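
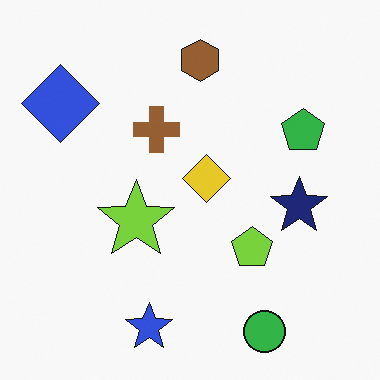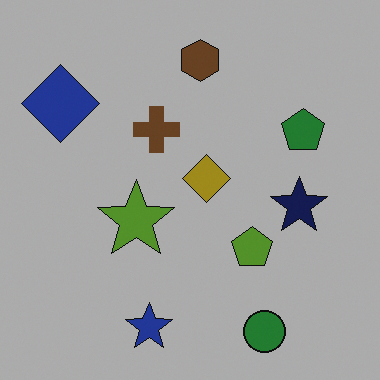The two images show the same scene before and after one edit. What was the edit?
The image was substantially darkened.

Every pixel — background and shapes alike — is uniformly darkened.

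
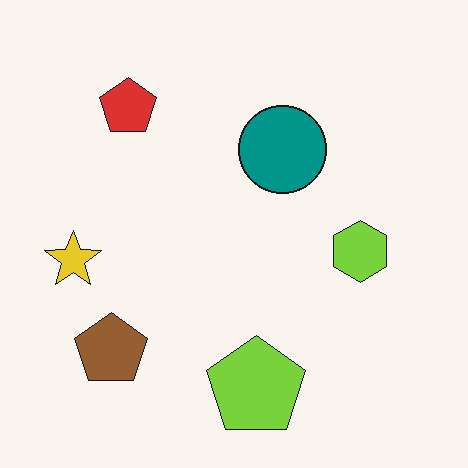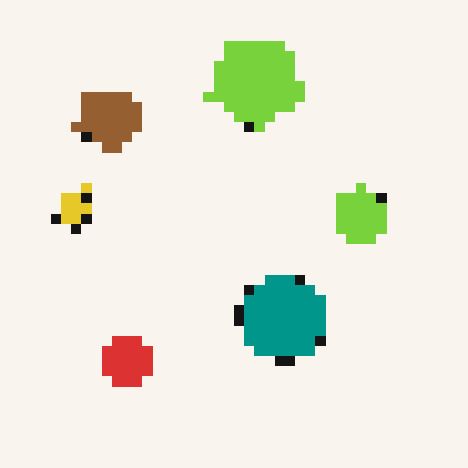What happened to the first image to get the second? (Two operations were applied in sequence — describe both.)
Heavily pixelated into large blocks, then flipped vertically (top ↔ bottom).

Shapes are reduced to large square blocks; fine edges and outlines are lost — a downscale-then-upscale (mosaic) effect. The lime pentagon is in the bottom of the first image and the top of the second — shapes on opposite sides of the horizontal midline have swapped in a mirror flip.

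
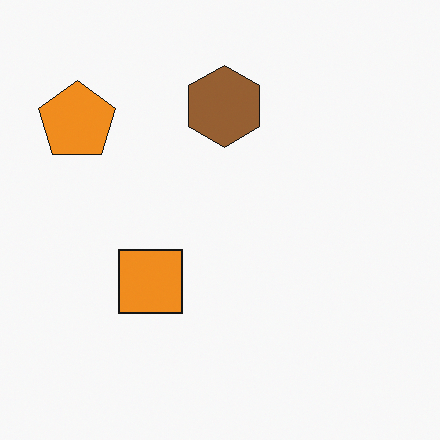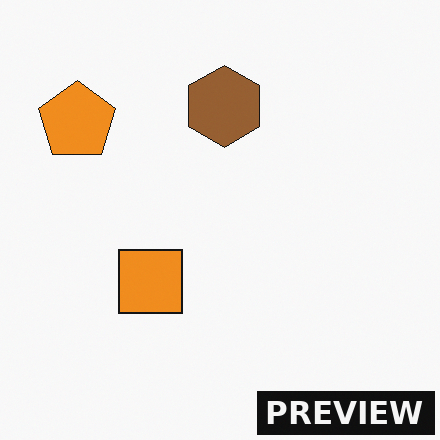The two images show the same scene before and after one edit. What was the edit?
This is the original image watermarked with the text "PREVIEW" in the lower-right corner.

A dark label reading "PREVIEW" appears in the lower-right corner.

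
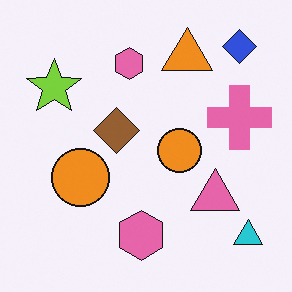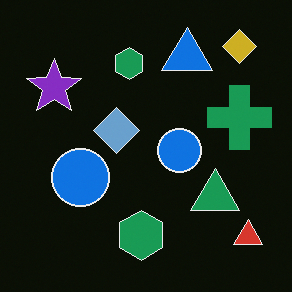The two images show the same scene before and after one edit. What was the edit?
The second image is the first color-inverted (negative).

The light background has become dark and every shape's color is its complement — a photographic negative.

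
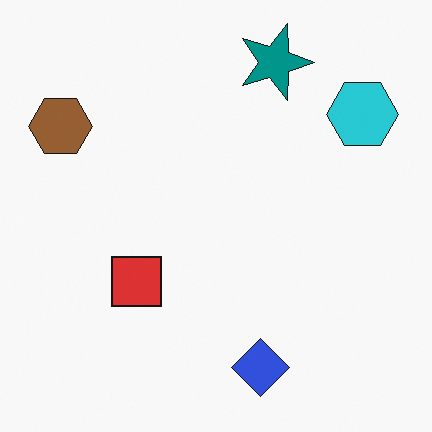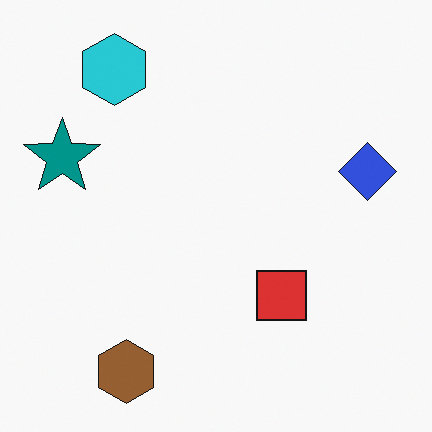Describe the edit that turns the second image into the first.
The first image is the second rotated 90° clockwise.

The brown hexagon sits in the bottom-left of the second image and the top-left of the first — consistent with a whole-image 90° clockwise rotation.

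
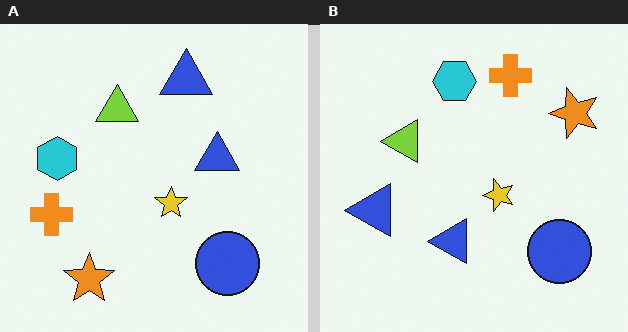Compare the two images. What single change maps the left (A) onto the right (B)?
The transformation is: transposed (reflected across the top-left ↔ bottom-right diagonal).

Shapes have swapped their row and column positions — what was in the top-right is now in the bottom-left — a diagonal reflection.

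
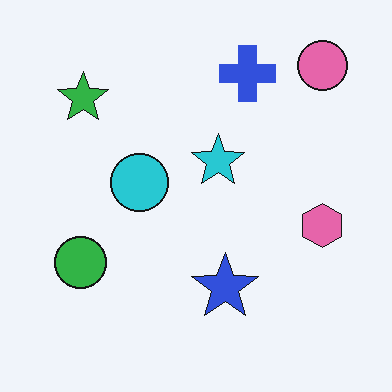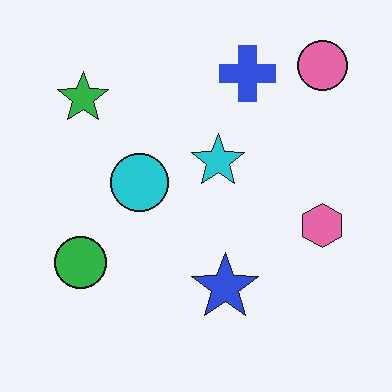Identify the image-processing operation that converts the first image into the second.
The second image is the first given moderate JPEG compression.

Blocky 8×8 compression artifacts appear around shape edges and the flat background shows ringing — characteristic JPEG degradation.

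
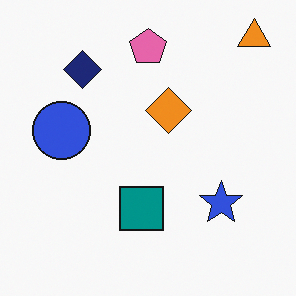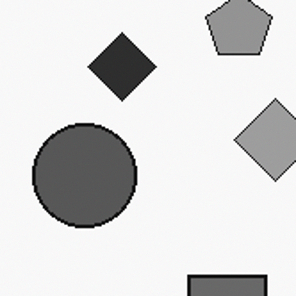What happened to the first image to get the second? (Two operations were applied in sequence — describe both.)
This is the original image cropped tightly and scaled back up, then converted to grayscale.

The visible shapes are larger and the field of view is narrower; shapes near the original edges may be partly or wholly outside the frame — a crop-and-rescale. All color is removed — every shape is now a shade of grey.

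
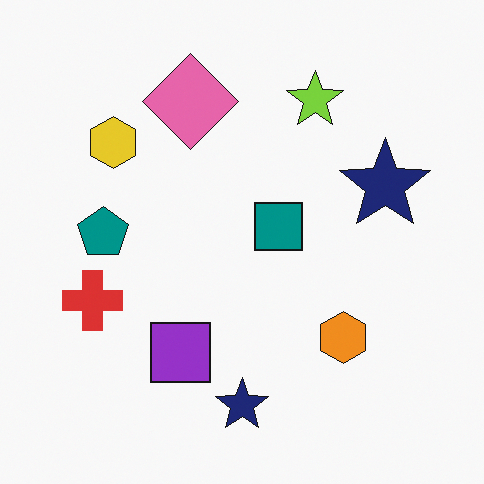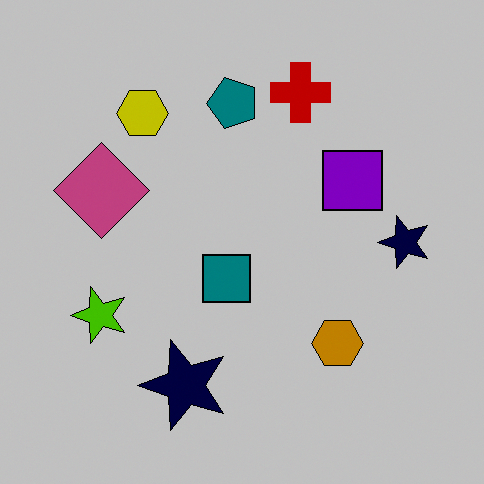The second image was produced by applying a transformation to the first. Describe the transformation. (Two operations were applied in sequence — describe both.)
The transformation is: transposed (reflected across the top-left ↔ bottom-right diagonal), then heavily posterized to just a handful of flat colors.

Shapes have swapped their row and column positions — what was in the top-right is now in the bottom-left — a diagonal reflection. Each flat color has snapped to a coarser quantized level — most visibly, the near-white background has dropped to a flat grey.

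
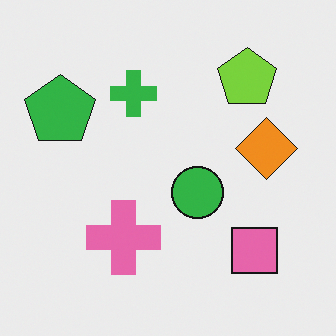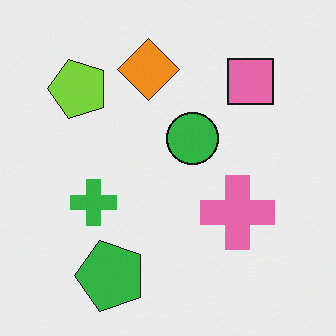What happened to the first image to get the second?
It was rotated 90° counter-clockwise.

The green pentagon sits in the top-left of the first image and the bottom-left of the second — consistent with a whole-image 90° counter-clockwise rotation.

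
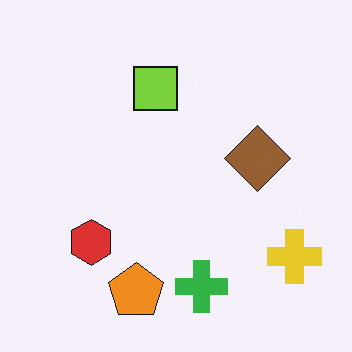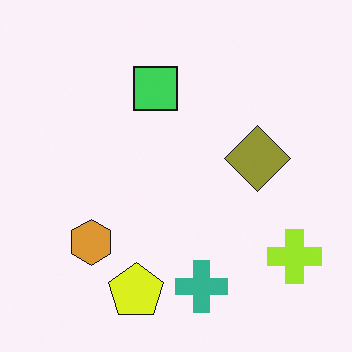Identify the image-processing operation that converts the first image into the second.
Hue-shifted slightly.

Every shape's color has rotated by the same amount around the hue wheel — a uniform hue shift.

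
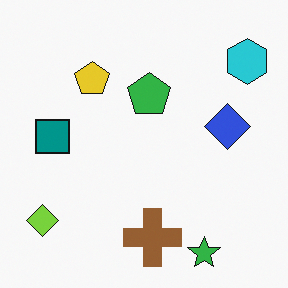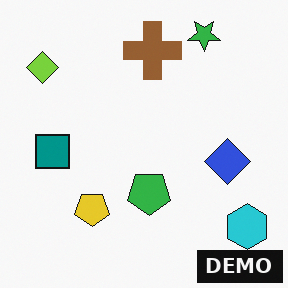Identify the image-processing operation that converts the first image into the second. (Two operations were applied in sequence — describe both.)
The second image is the first flipped vertically (top ↔ bottom), then watermarked with the text "DEMO" in the lower-right corner.

The green star is in the bottom-right of the first image and the top-right of the second — shapes on opposite sides of the horizontal midline have swapped in a mirror flip. A dark label reading "DEMO" appears in the lower-right corner.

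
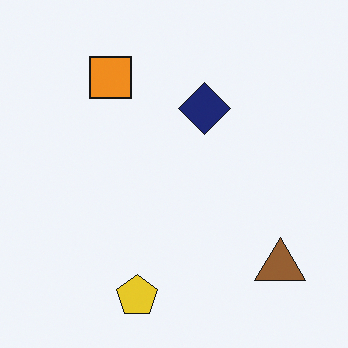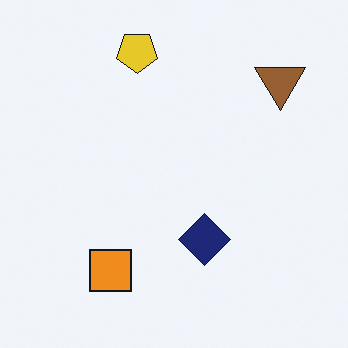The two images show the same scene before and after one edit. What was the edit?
The second image is the first flipped vertically (top ↔ bottom).

The yellow pentagon is in the bottom of the first image and the top of the second — shapes on opposite sides of the horizontal midline have swapped in a mirror flip.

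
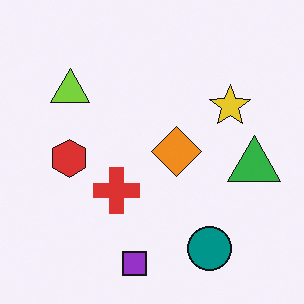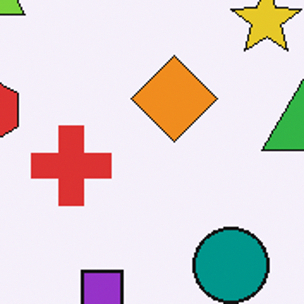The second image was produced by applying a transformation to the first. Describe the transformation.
This is the original image cropped tightly and scaled back up.

The visible shapes are larger and the field of view is narrower; shapes near the original edges may be partly or wholly outside the frame — a crop-and-rescale.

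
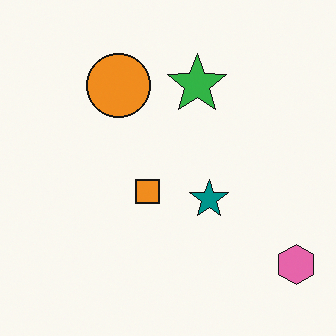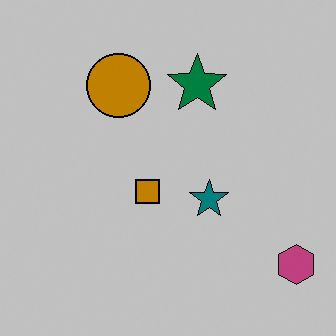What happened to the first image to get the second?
The image was aggressively posterized.

Each flat color has snapped to a coarser quantized level — most visibly, the near-white background has dropped to a flat grey.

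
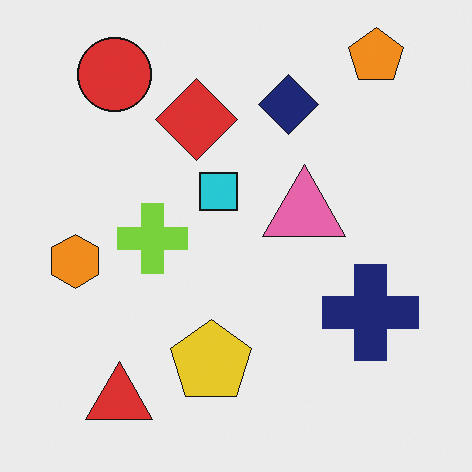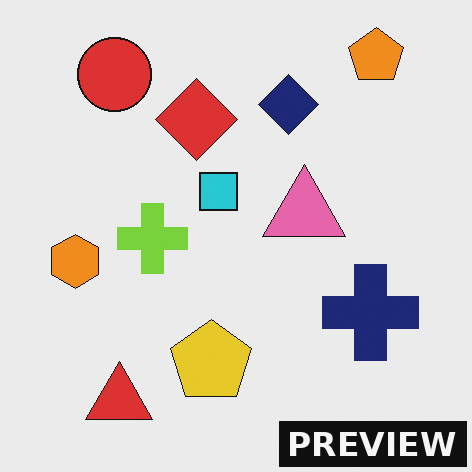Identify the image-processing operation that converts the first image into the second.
It was watermarked with the text "PREVIEW" in the lower-right corner.

A dark label reading "PREVIEW" appears in the lower-right corner.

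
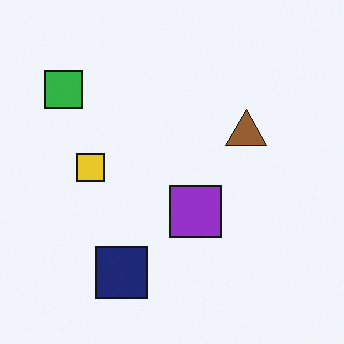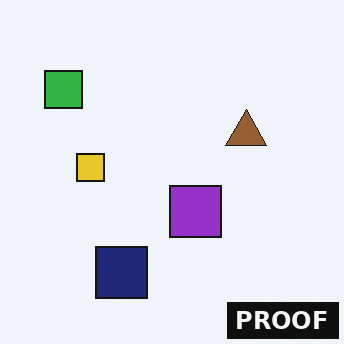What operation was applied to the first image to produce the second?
The second image is the first watermarked with the text "PROOF" in the lower-right corner.

A dark label reading "PROOF" appears in the lower-right corner.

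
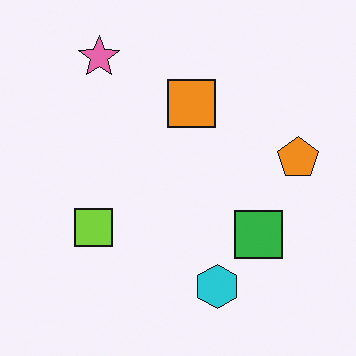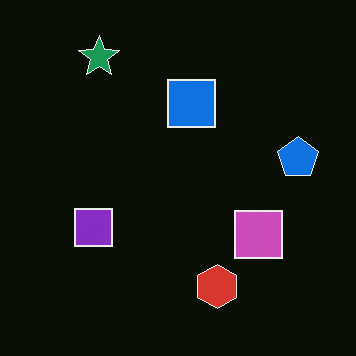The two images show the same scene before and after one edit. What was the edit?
It was color-inverted (negative).

The light background has become dark and every shape's color is its complement — a photographic negative.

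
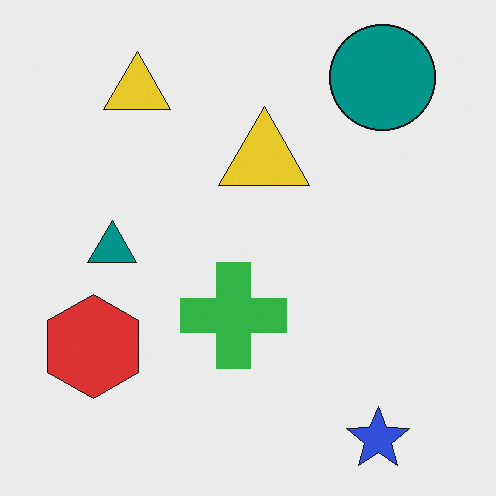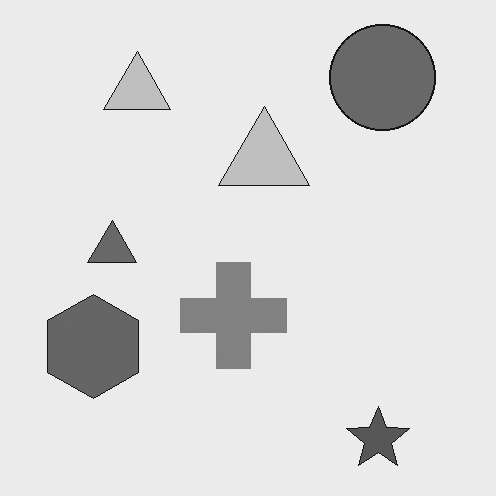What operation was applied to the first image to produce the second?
The image was converted to grayscale.

All color is removed — every shape is now a shade of grey.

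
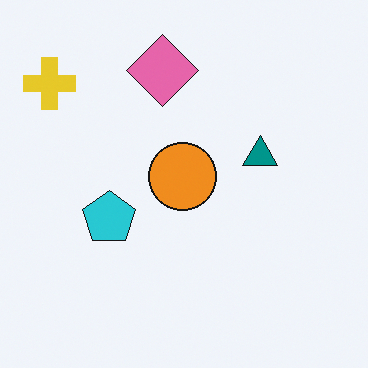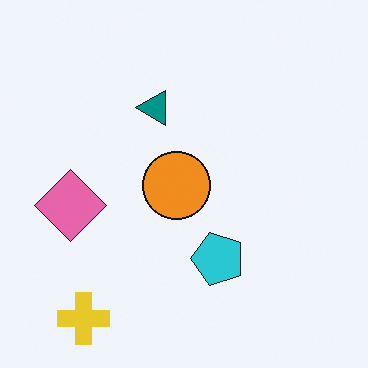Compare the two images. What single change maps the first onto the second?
The image was rotated 90° counter-clockwise.

The yellow cross sits in the top-left of the first image and the bottom-left of the second — consistent with a whole-image 90° counter-clockwise rotation.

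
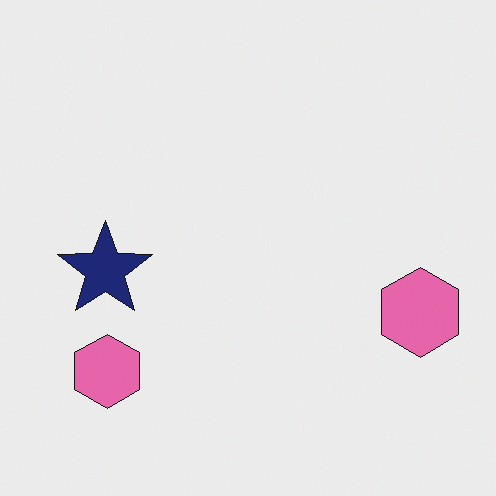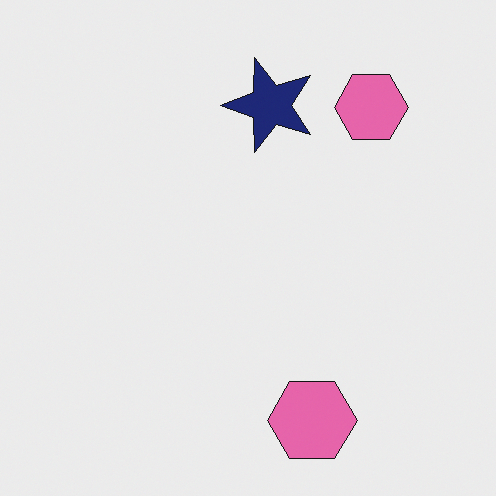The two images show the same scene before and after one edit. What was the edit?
It was transposed (reflected across the top-left ↔ bottom-right diagonal).

Shapes have swapped their row and column positions — what was in the top-right is now in the bottom-left — a diagonal reflection.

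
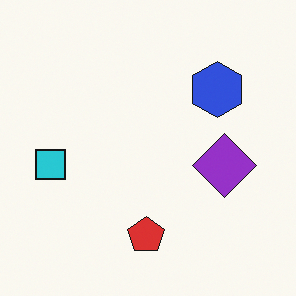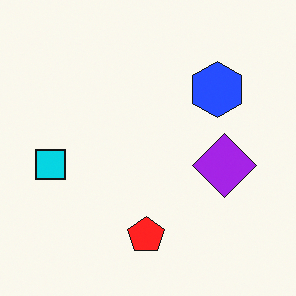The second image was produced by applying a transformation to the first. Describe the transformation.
The second image is the first slightly oversaturated.

All colors are more vivid — a global saturation change.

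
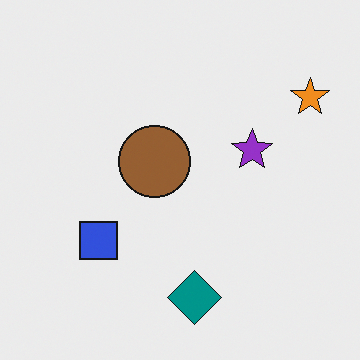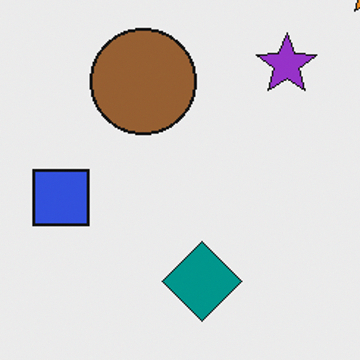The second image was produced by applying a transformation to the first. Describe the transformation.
This is the original image cropped slightly and scaled back up.

The visible shapes are larger and the field of view is narrower; shapes near the original edges may be partly or wholly outside the frame — a crop-and-rescale.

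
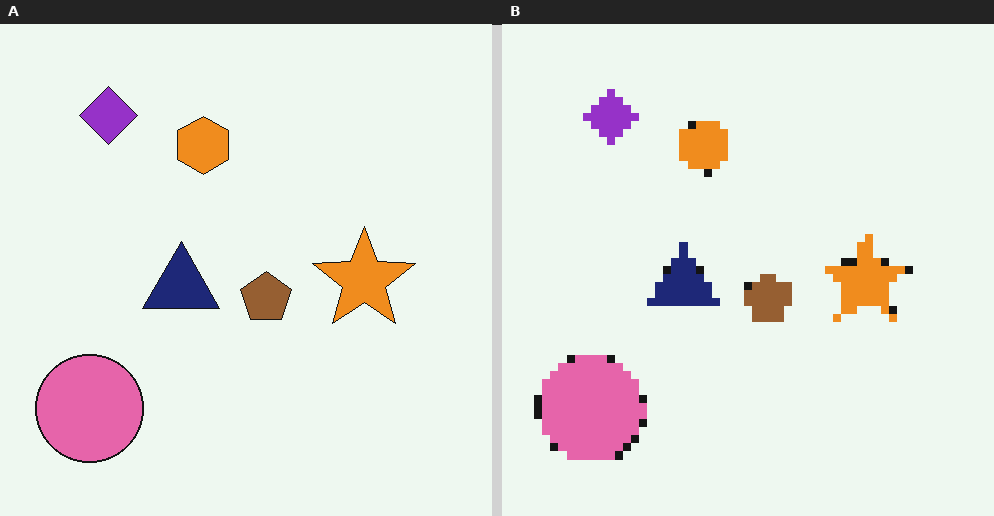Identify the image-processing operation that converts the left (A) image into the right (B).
The image was moderately pixelated.

Shapes are reduced to large square blocks; fine edges and outlines are lost — a downscale-then-upscale (mosaic) effect.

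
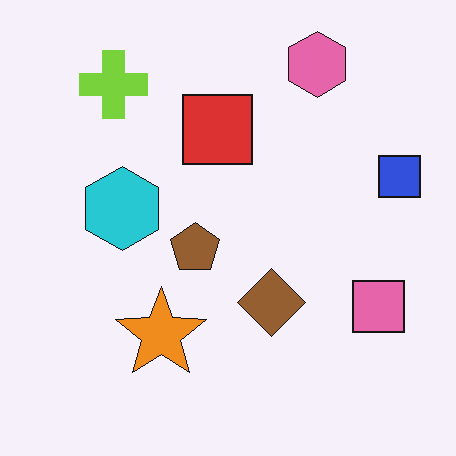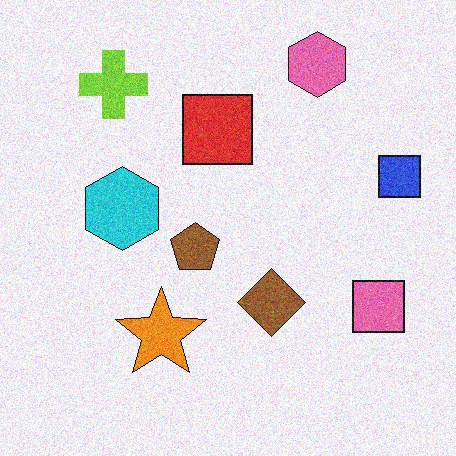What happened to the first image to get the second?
It was degraded with visible gaussian noise.

Random speckle covers the whole image, including the flat background.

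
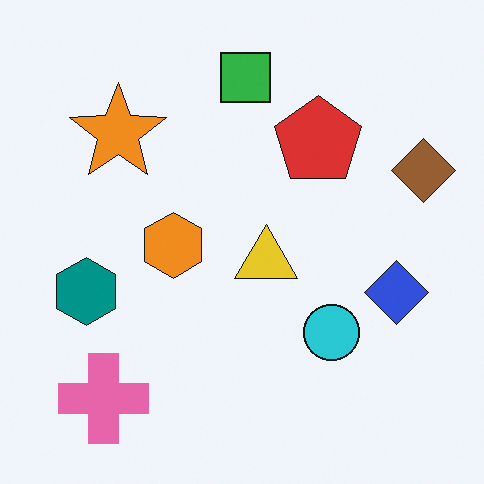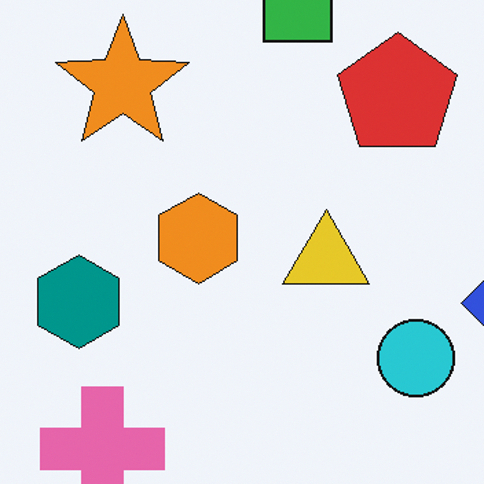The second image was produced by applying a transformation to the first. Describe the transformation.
The image was cropped slightly and scaled back up.

The visible shapes are larger and the field of view is narrower; shapes near the original edges may be partly or wholly outside the frame — a crop-and-rescale.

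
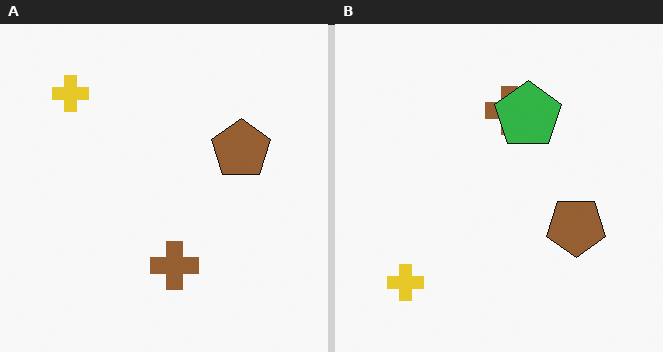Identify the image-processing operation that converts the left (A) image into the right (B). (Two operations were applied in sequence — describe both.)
It was flipped vertically (top ↔ bottom), then overlaid with an additional green pentagon.

The yellow cross is in the top-left of the left (A) image and the bottom-left of the right (B) — shapes on opposite sides of the horizontal midline have swapped in a mirror flip. A green pentagon appears in the right (B) image that is absent from the left (A).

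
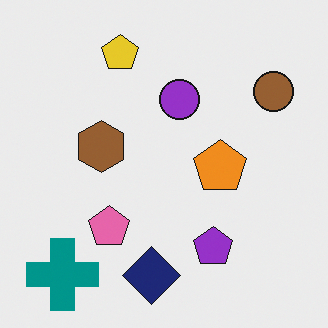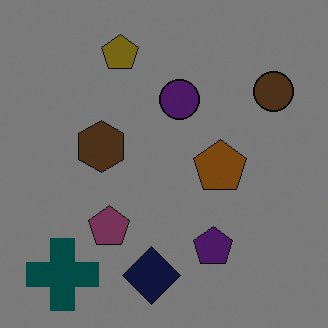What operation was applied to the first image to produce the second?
The transformation is: darkened a lot.

Every pixel — background and shapes alike — is uniformly darkened.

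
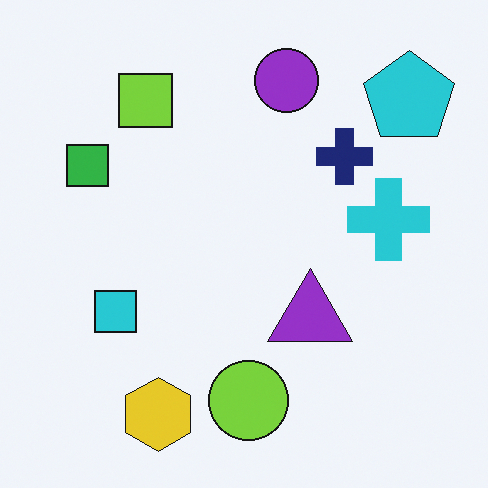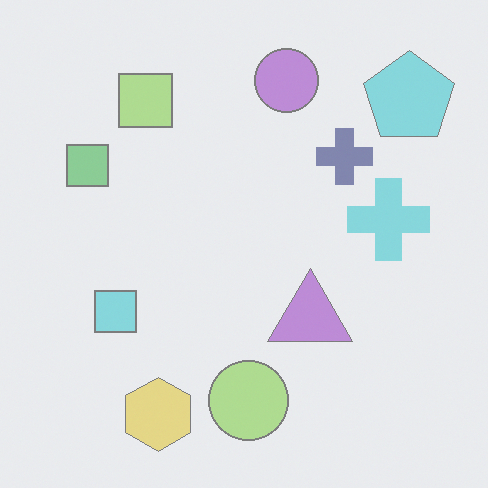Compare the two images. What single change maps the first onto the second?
Given much lower contrast.

Tones are pushed toward mid-grey across the whole image — a global contrast change.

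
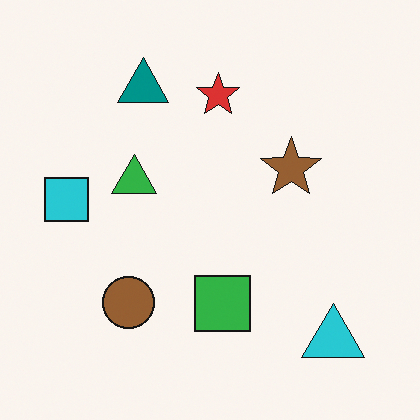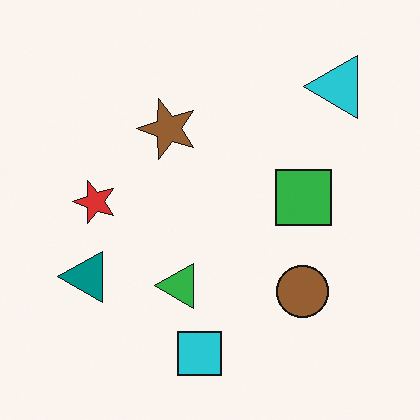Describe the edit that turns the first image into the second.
This is the original image rotated 90° counter-clockwise.

The cyan triangle sits in the bottom-right of the first image and the top-right of the second — consistent with a whole-image 90° counter-clockwise rotation.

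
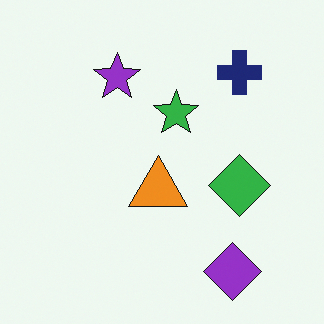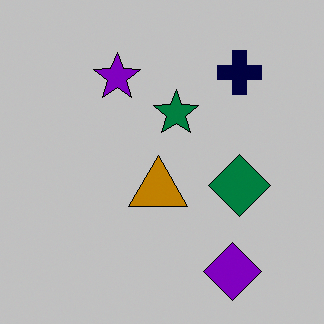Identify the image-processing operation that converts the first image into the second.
Heavily posterized to just a handful of flat colors.

Each flat color has snapped to a coarser quantized level — most visibly, the near-white background has dropped to a flat grey.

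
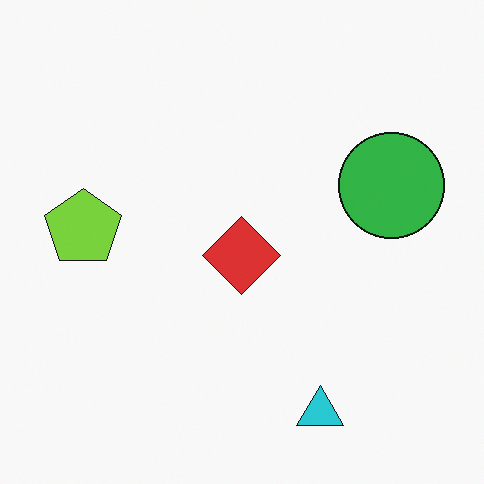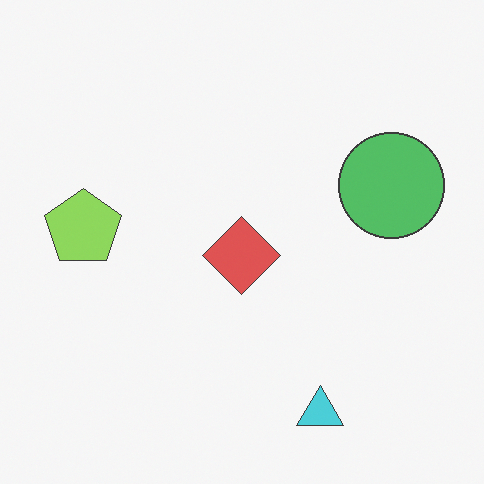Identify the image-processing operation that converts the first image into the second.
The image was given slightly reduced contrast.

Tones are pushed toward mid-grey across the whole image — a global contrast change.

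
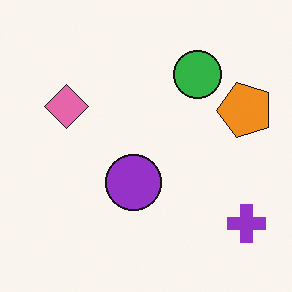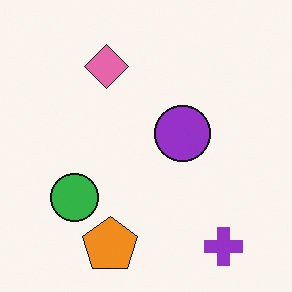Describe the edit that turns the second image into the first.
This is the original image transposed (reflected across the top-left ↔ bottom-right diagonal).

Shapes have swapped their row and column positions — what was in the top-right is now in the bottom-left — a diagonal reflection.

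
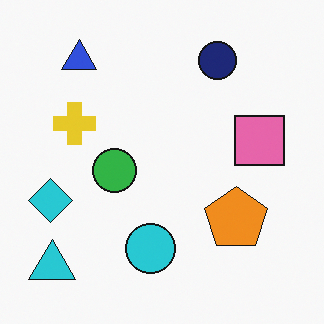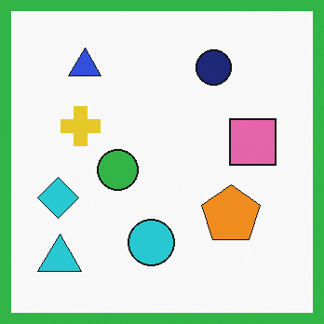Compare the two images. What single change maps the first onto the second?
The transformation is: framed with a green border.

A solid green frame runs around the edge of the second image, with the content slightly shrunk inside it.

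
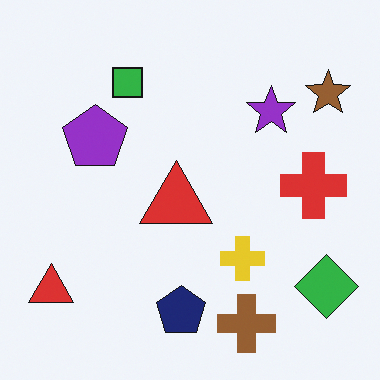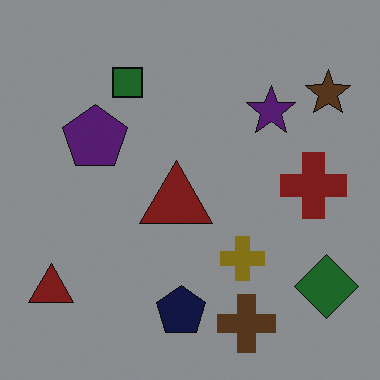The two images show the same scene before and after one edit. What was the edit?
The second image is the first substantially darkened.

Every pixel — background and shapes alike — is uniformly darkened.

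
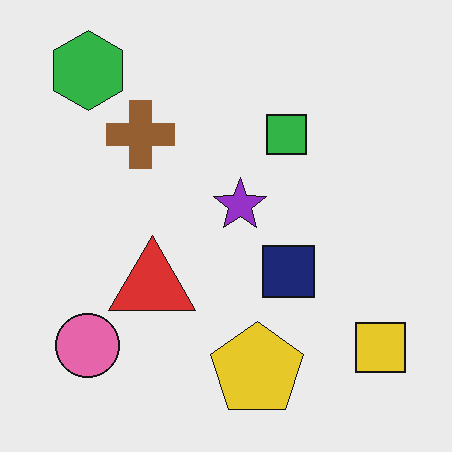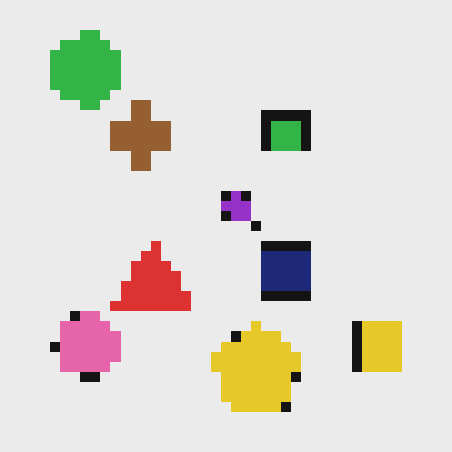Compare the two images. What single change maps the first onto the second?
It was coarsely pixelated.

Shapes are reduced to large square blocks; fine edges and outlines are lost — a downscale-then-upscale (mosaic) effect.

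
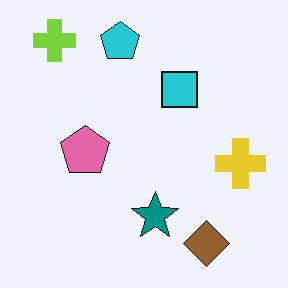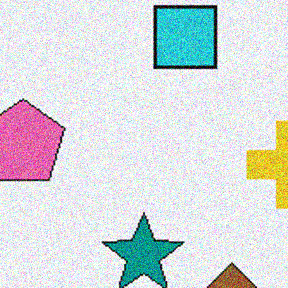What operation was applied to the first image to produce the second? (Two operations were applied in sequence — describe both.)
This is the original image cropped tightly and scaled back up, then degraded with a thick layer of grain.

The visible shapes are larger and the field of view is narrower; shapes near the original edges may be partly or wholly outside the frame — a crop-and-rescale. Random speckle covers the whole image, including the flat background.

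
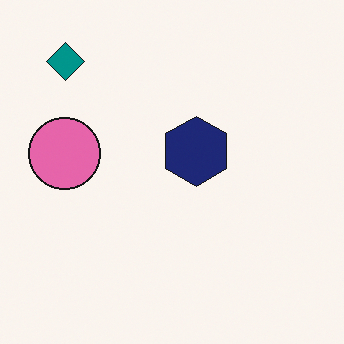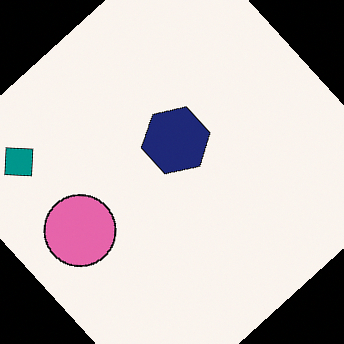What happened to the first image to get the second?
Rotated counter-clockwise by a large amount — several tens of degrees.

Every shape is tilted by the same angle and the image corners show triangular fill wedges — a whole-image rotation by a non-right angle.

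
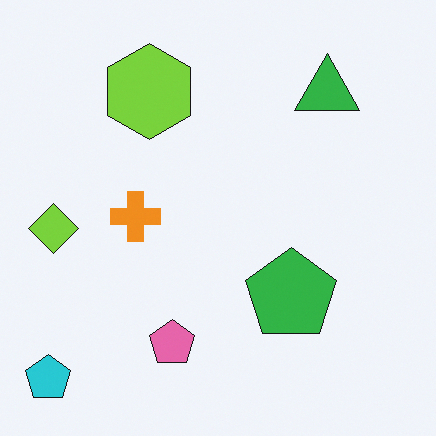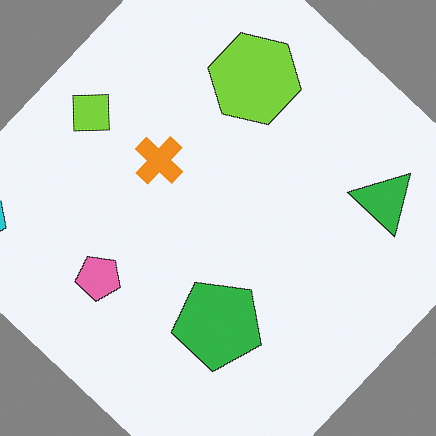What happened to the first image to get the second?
The second image is the first rotated clockwise by a large amount — several tens of degrees.

Every shape is tilted by the same angle and the image corners show triangular fill wedges — a whole-image rotation by a non-right angle.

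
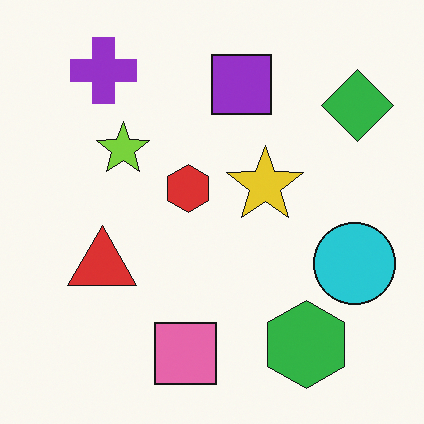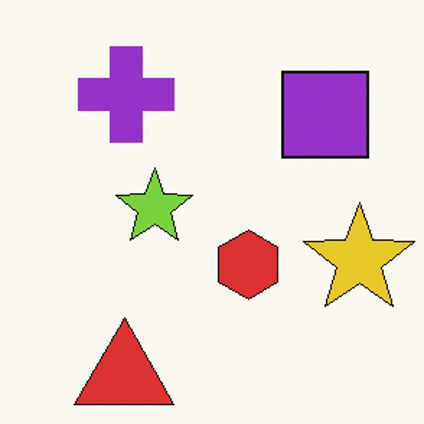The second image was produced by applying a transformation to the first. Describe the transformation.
The image was cropped slightly and scaled back up.

The visible shapes are larger and the field of view is narrower; shapes near the original edges may be partly or wholly outside the frame — a crop-and-rescale.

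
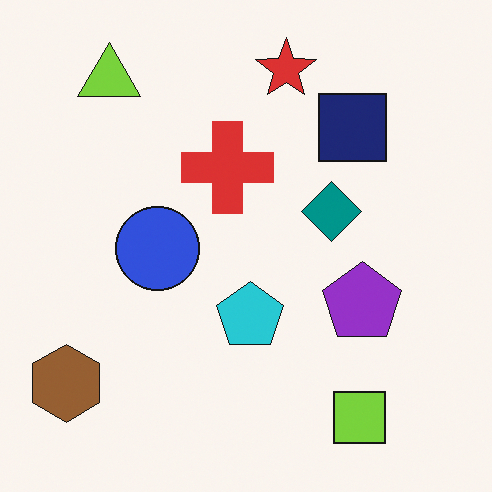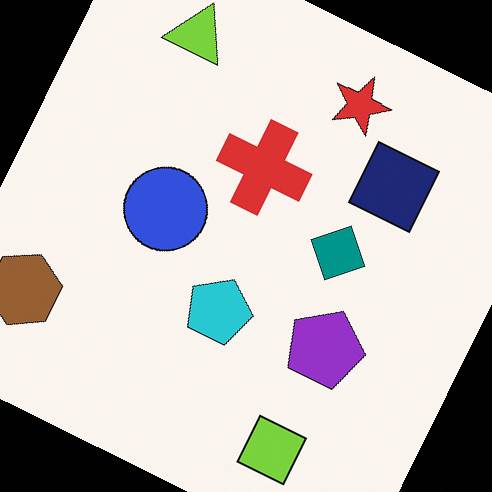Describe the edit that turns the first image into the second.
The image was rotated clockwise by a moderate amount.

Every shape is tilted by the same angle and the image corners show triangular fill wedges — a whole-image rotation by a non-right angle.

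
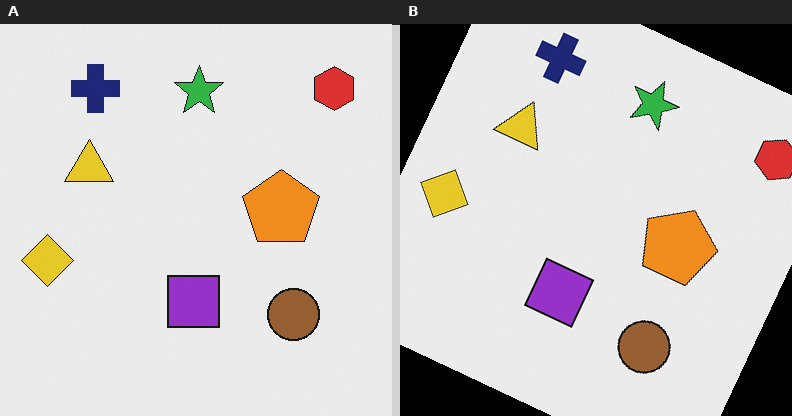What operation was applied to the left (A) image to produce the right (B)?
The image was rotated clockwise by a moderate amount.

Every shape is tilted by the same angle and the image corners show triangular fill wedges — a whole-image rotation by a non-right angle.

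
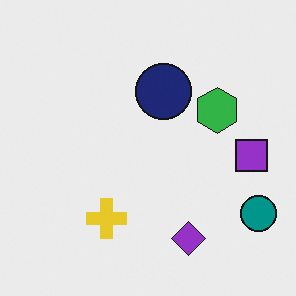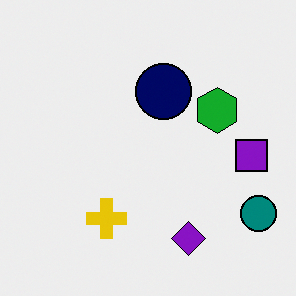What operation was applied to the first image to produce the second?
This is the original image given slightly increased contrast.

Tones are pushed away from mid-grey across the whole image — a global contrast change.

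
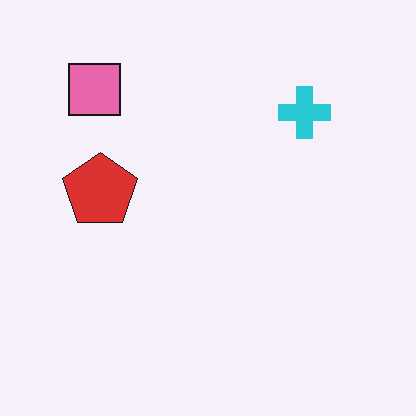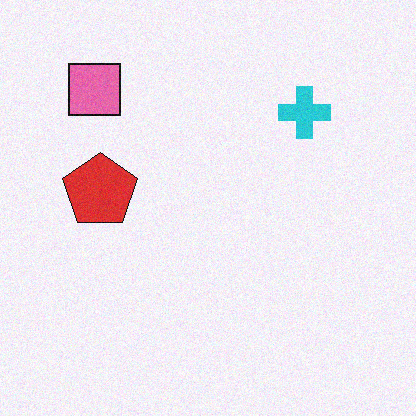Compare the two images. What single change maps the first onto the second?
Degraded with subtle gaussian noise.

Random speckle covers the whole image, including the flat background.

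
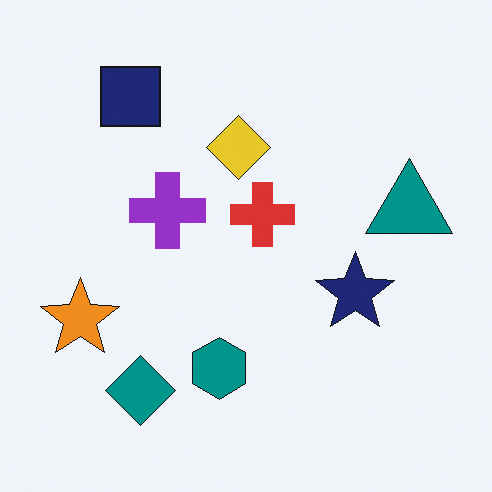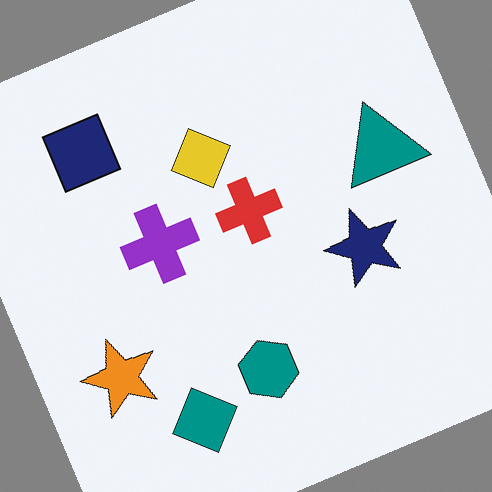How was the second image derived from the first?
This is the original image rotated counter-clockwise by a moderate amount.

Every shape is tilted by the same angle and the image corners show triangular fill wedges — a whole-image rotation by a non-right angle.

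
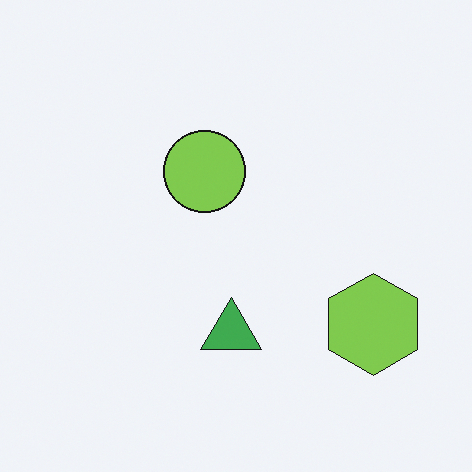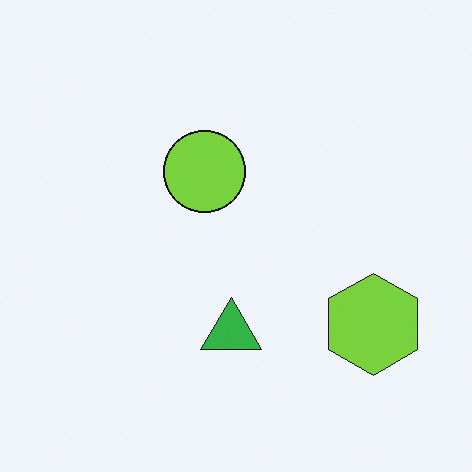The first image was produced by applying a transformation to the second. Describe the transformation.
The transformation is: slightly desaturated.

All colors are more muted and greyish — a global saturation change.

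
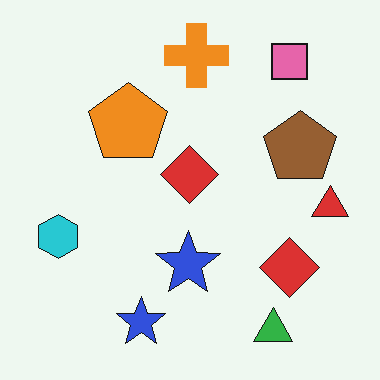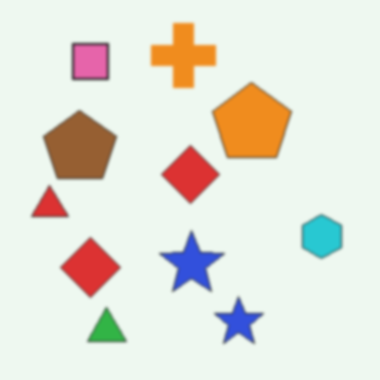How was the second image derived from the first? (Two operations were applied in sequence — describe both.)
The second image is the first flipped horizontally (left ↔ right), then given a subtle gaussian blur.

The red triangle is in the right of the first image and the left of the second — shapes on opposite sides of the vertical midline have swapped in a mirror flip. Shape edges and outlines are uniformly softened across the whole image.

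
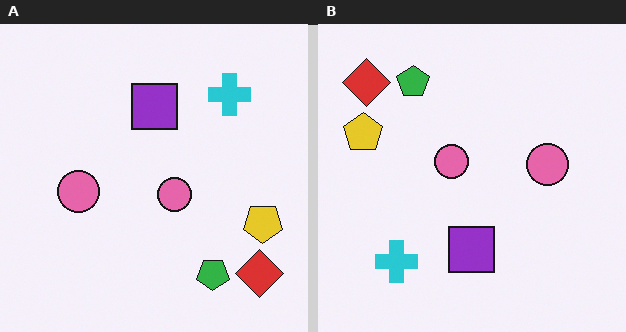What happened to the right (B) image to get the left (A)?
Rotated 180°.

The red diamond sits in the top-left of the right (B) image and the bottom-right of the left (A) — consistent with a whole-image 180° rotation.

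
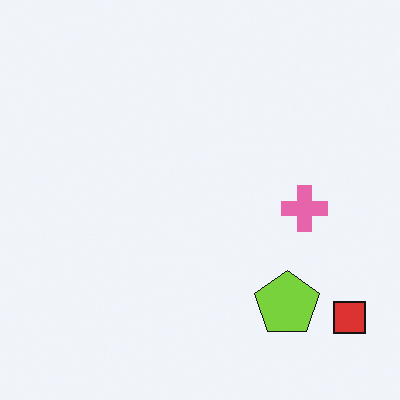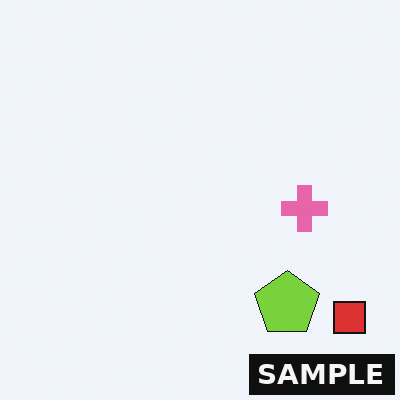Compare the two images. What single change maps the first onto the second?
Watermarked with the text "SAMPLE" in the lower-right corner.

A dark label reading "SAMPLE" appears in the lower-right corner.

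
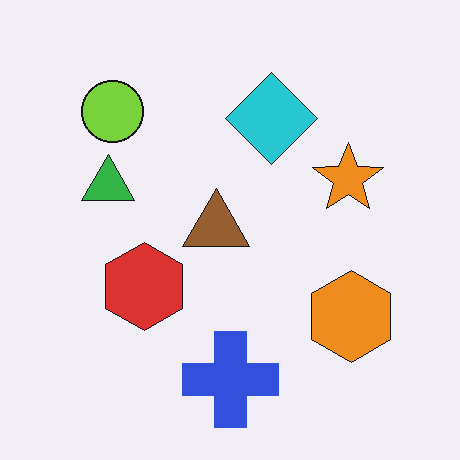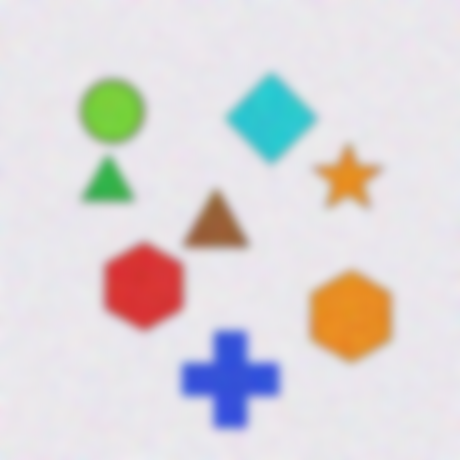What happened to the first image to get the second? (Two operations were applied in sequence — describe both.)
The second image is the first degraded with strong gaussian noise, then heavily blurred.

Random speckle covers the whole image, including the flat background. Shape edges and outlines are uniformly softened across the whole image.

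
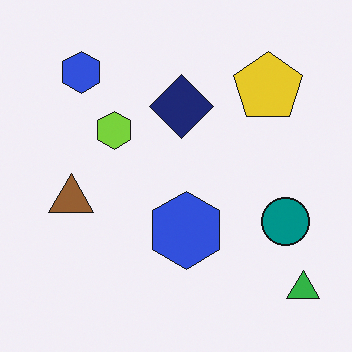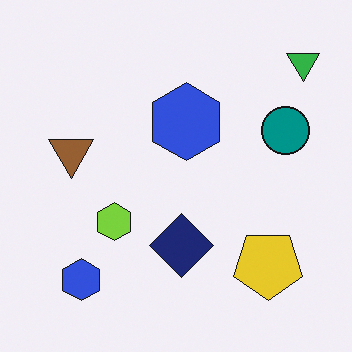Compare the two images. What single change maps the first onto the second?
The second image is the first flipped vertically (top ↔ bottom).

The green triangle is in the bottom-right of the first image and the top-right of the second — shapes on opposite sides of the horizontal midline have swapped in a mirror flip.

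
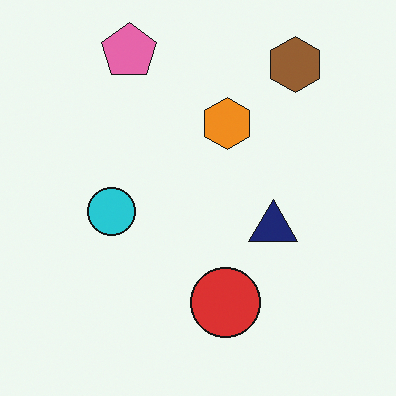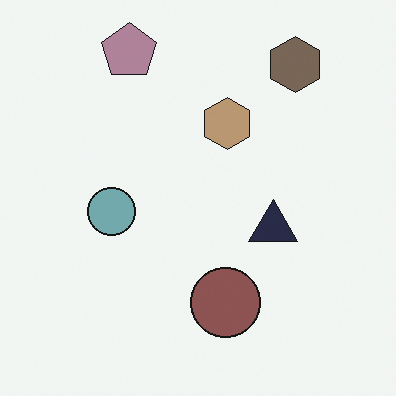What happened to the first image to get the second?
The image was heavily desaturated.

All colors are more muted and greyish — a global saturation change.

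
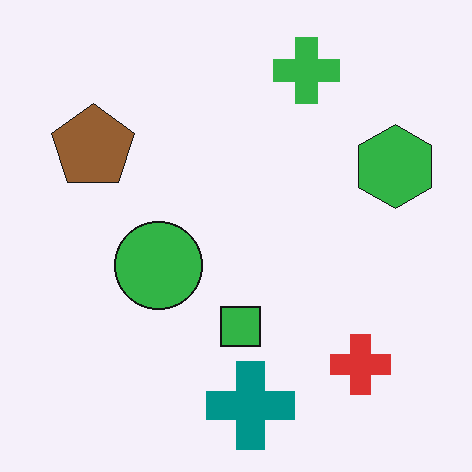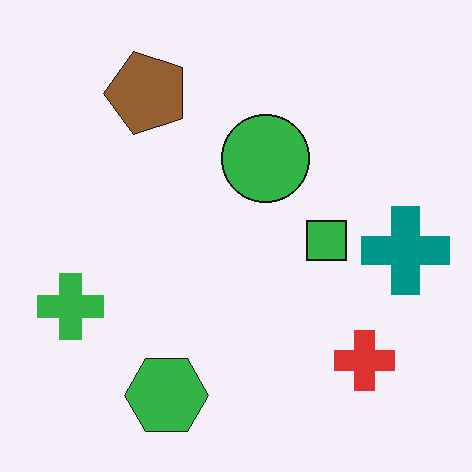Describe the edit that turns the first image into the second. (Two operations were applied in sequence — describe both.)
The image was transposed (reflected across the top-left ↔ bottom-right diagonal), then given moderate JPEG compression.

Shapes have swapped their row and column positions — what was in the top-right is now in the bottom-left — a diagonal reflection. Blocky 8×8 compression artifacts appear around shape edges and the flat background shows ringing — characteristic JPEG degradation.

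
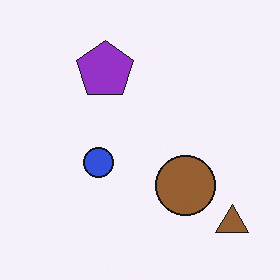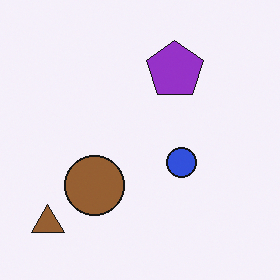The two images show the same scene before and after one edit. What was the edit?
The image was flipped horizontally (left ↔ right).

The brown triangle is in the bottom-right of the first image and the bottom-left of the second — shapes on opposite sides of the vertical midline have swapped in a mirror flip.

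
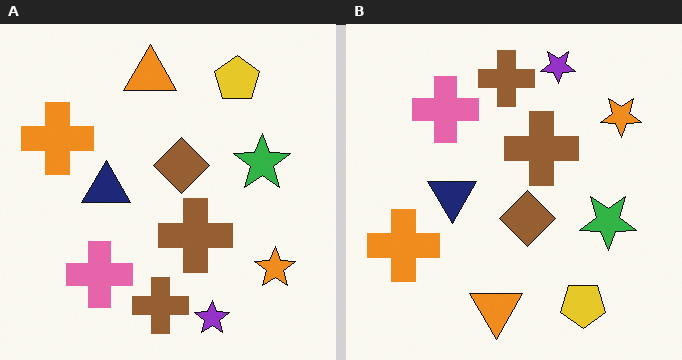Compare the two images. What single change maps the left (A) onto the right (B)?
The right (B) image is the left (A) flipped vertically (top ↔ bottom).

The purple star is in the bottom of the left (A) image and the top of the right (B) — shapes on opposite sides of the horizontal midline have swapped in a mirror flip.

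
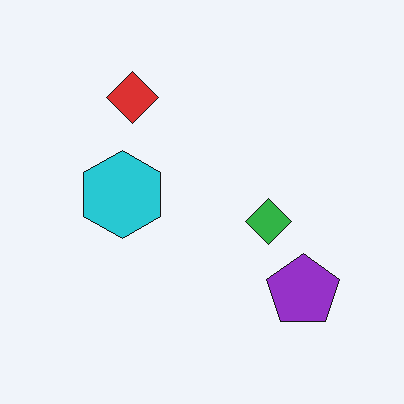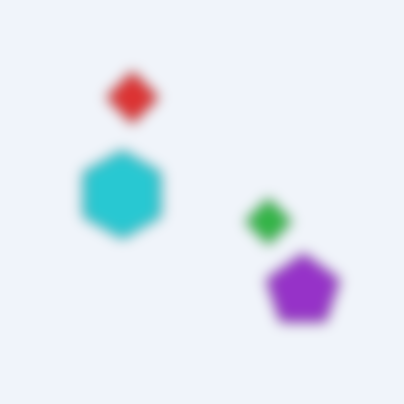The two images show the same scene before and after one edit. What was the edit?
This is the original image heavily blurred.

Shape edges and outlines are uniformly softened across the whole image.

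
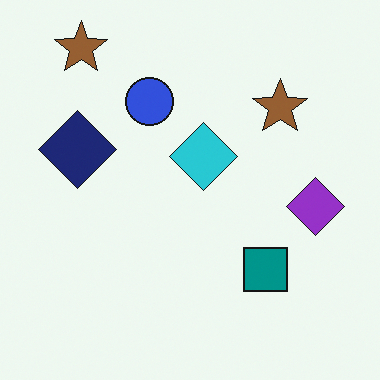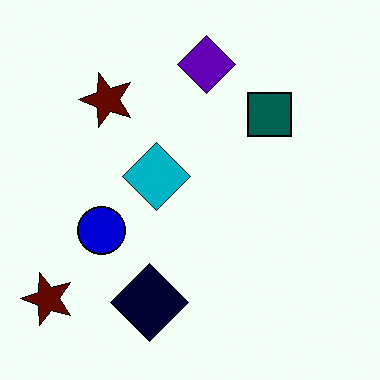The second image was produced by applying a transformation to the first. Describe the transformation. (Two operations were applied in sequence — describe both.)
This is the original image given much higher contrast, then rotated 90° counter-clockwise.

Tones are pushed away from mid-grey across the whole image — a global contrast change. The purple diamond sits in the right of the first image and the top of the second — consistent with a whole-image 90° counter-clockwise rotation.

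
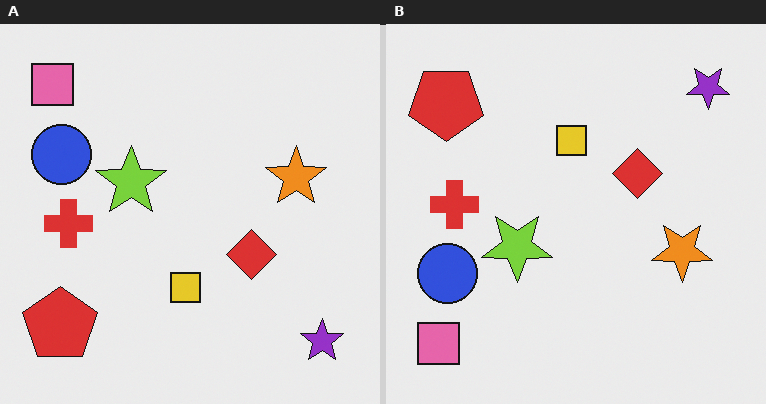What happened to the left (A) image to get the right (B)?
It was flipped vertically (top ↔ bottom).

The pink square is in the top-left of the left (A) image and the bottom-left of the right (B) — shapes on opposite sides of the horizontal midline have swapped in a mirror flip.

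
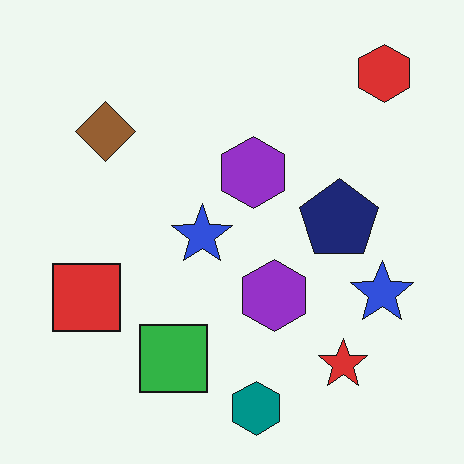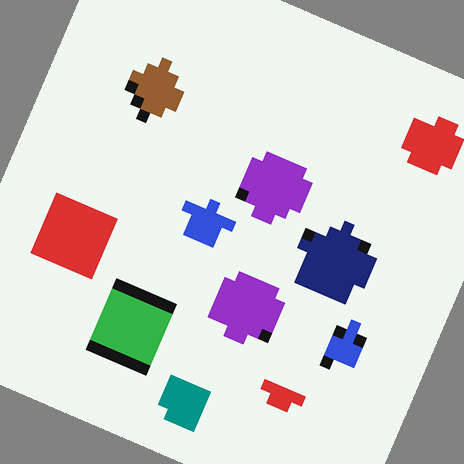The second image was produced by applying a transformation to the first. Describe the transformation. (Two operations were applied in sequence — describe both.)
The image was coarsely pixelated, then rotated clockwise by a moderate amount.

Shapes are reduced to large square blocks; fine edges and outlines are lost — a downscale-then-upscale (mosaic) effect. Every shape is tilted by the same angle and the image corners show triangular fill wedges — a whole-image rotation by a non-right angle.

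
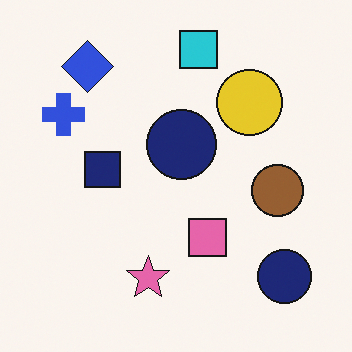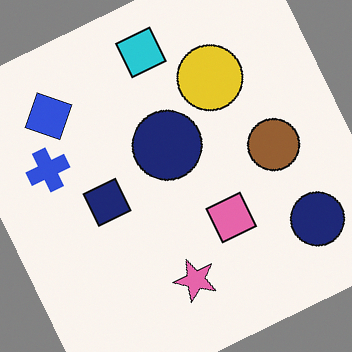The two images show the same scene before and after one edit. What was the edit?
The transformation is: rotated counter-clockwise by a moderate amount.

Every shape is tilted by the same angle and the image corners show triangular fill wedges — a whole-image rotation by a non-right angle.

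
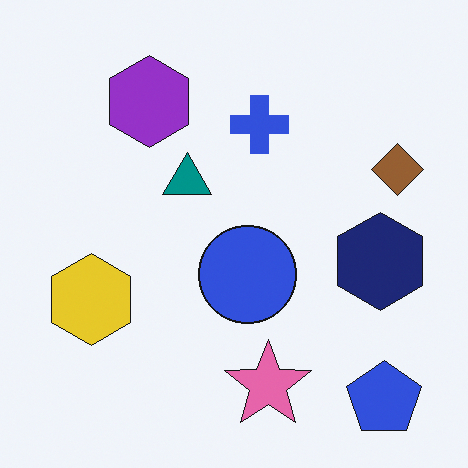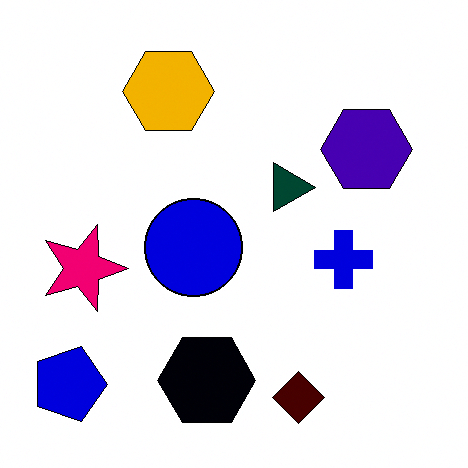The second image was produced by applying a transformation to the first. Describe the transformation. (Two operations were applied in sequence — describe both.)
The second image is the first given much higher contrast, then rotated 90° clockwise.

Tones are pushed away from mid-grey across the whole image — a global contrast change. The blue pentagon sits in the bottom-right of the first image and the bottom-left of the second — consistent with a whole-image 90° clockwise rotation.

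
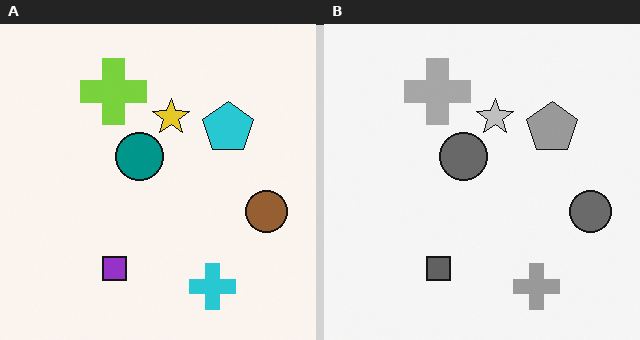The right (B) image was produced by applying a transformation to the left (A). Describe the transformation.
The image was converted to grayscale.

All color is removed — every shape is now a shade of grey.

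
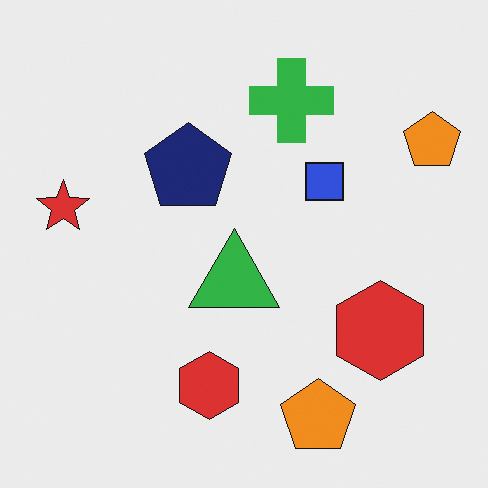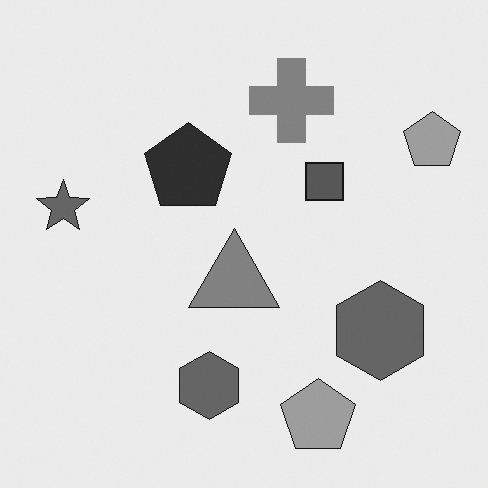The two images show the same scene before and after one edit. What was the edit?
Converted to grayscale.

All color is removed — every shape is now a shade of grey.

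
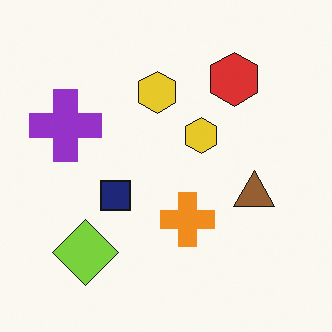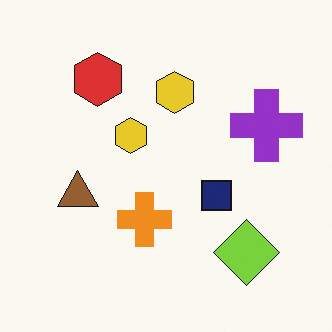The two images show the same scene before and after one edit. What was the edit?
This is the original image flipped horizontally (left ↔ right).

The purple cross is in the left of the first image and the right of the second — shapes on opposite sides of the vertical midline have swapped in a mirror flip.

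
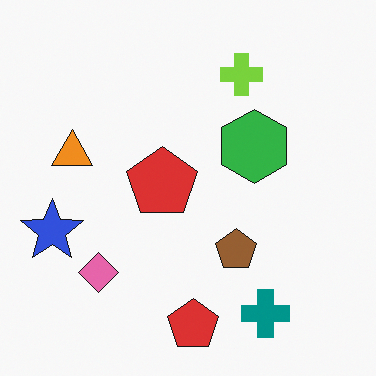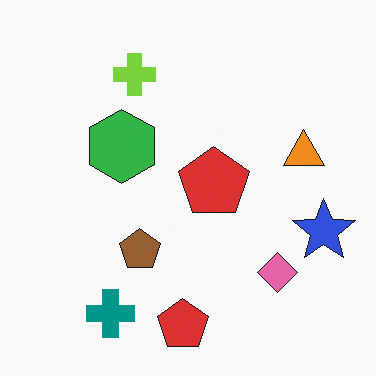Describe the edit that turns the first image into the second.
The image was flipped horizontally (left ↔ right).

The blue star is in the left of the first image and the right of the second — shapes on opposite sides of the vertical midline have swapped in a mirror flip.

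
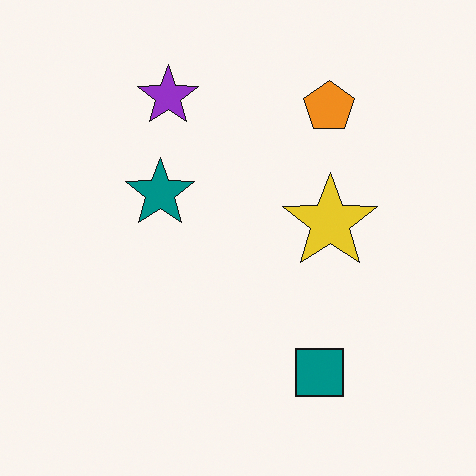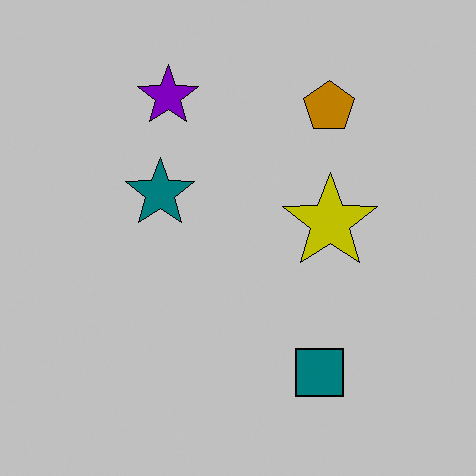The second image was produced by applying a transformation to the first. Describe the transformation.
The transformation is: aggressively posterized.

Each flat color has snapped to a coarser quantized level — most visibly, the near-white background has dropped to a flat grey.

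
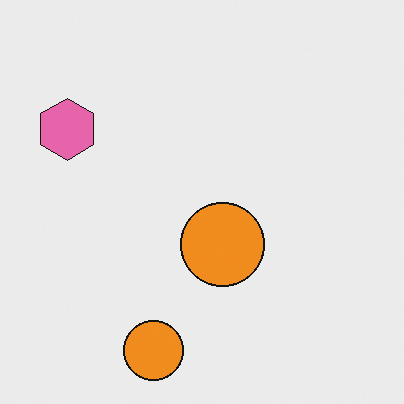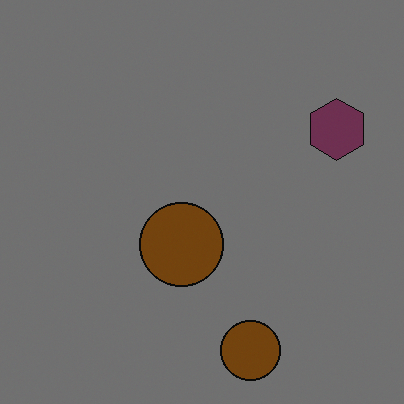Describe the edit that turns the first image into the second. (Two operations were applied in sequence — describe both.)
This is the original image flipped horizontally (left ↔ right), then substantially darkened.

The pink hexagon is in the top-left of the first image and the top-right of the second — shapes on opposite sides of the vertical midline have swapped in a mirror flip. Every pixel — background and shapes alike — is uniformly darkened.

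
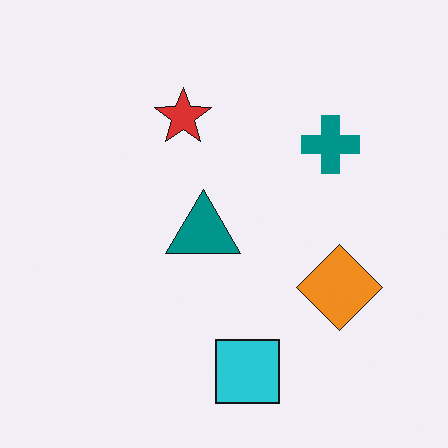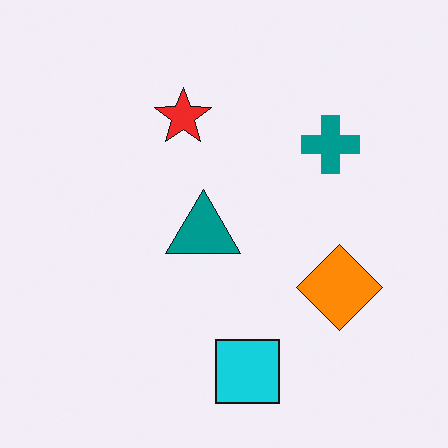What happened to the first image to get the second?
The transformation is: slightly oversaturated.

All colors are more vivid — a global saturation change.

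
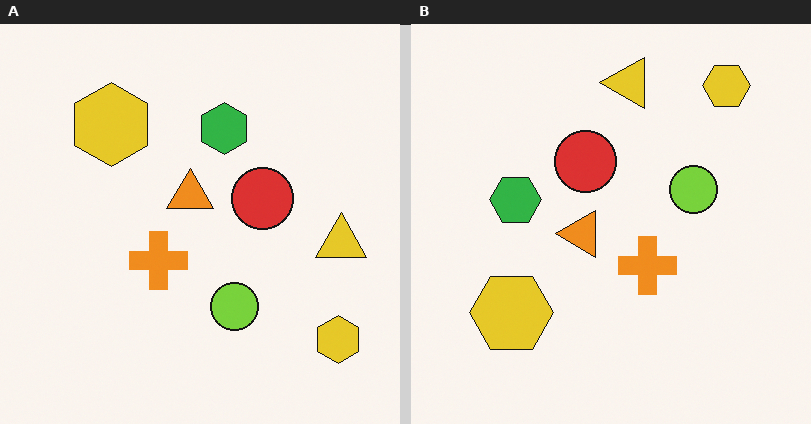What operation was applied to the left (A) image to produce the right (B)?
This is the original image rotated 90° counter-clockwise.

The yellow triangle sits in the right of the left (A) image and the top of the right (B) — consistent with a whole-image 90° counter-clockwise rotation.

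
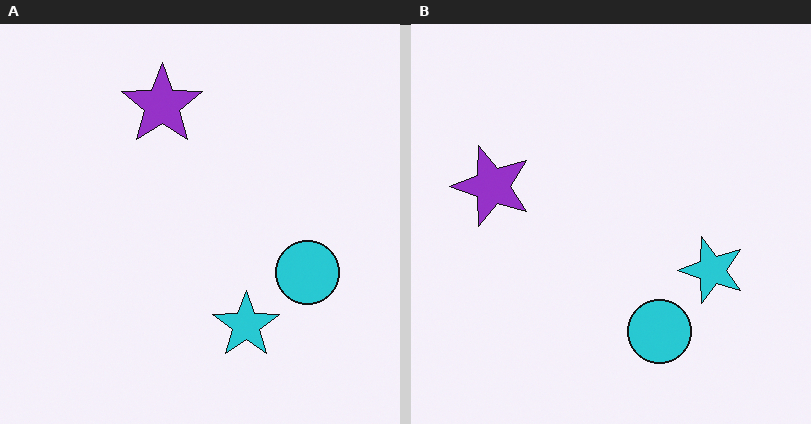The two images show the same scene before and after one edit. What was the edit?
The transformation is: transposed (reflected across the top-left ↔ bottom-right diagonal).

Shapes have swapped their row and column positions — what was in the top-right is now in the bottom-left — a diagonal reflection.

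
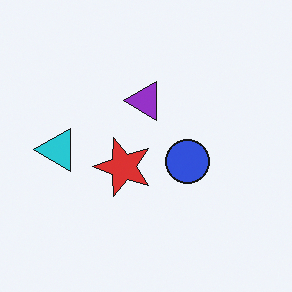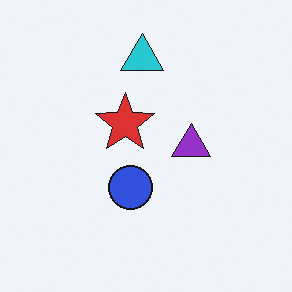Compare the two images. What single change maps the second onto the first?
The transformation is: rotated 90° counter-clockwise.

The cyan triangle sits in the top of the second image and the left of the first — consistent with a whole-image 90° counter-clockwise rotation.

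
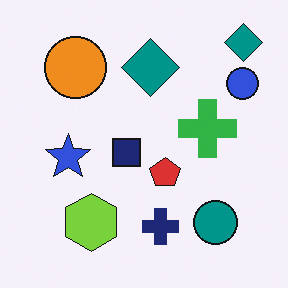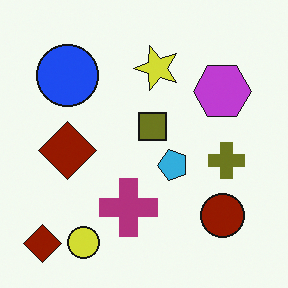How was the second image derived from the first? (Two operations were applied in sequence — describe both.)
The second image is the first hue-shifted through roughly half the color wheel, then transposed (reflected across the top-left ↔ bottom-right diagonal).

Every shape's color has rotated by the same amount around the hue wheel — a uniform hue shift. Shapes have swapped their row and column positions — what was in the top-right is now in the bottom-left — a diagonal reflection.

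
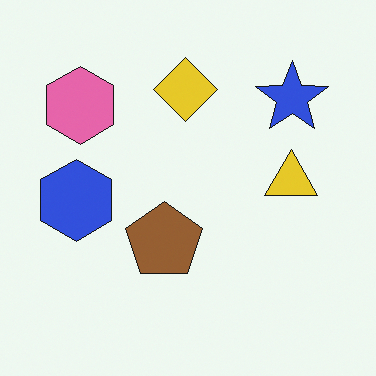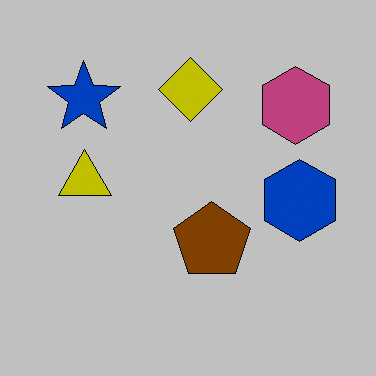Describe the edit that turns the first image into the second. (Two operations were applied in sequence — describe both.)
The transformation is: flipped horizontally (left ↔ right), then aggressively posterized.

The blue hexagon is in the left of the first image and the right of the second — shapes on opposite sides of the vertical midline have swapped in a mirror flip. Each flat color has snapped to a coarser quantized level — most visibly, the near-white background has dropped to a flat grey.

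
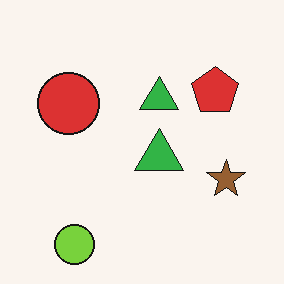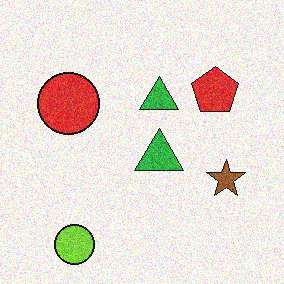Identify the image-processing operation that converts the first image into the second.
This is the original image degraded with moderate additive noise.

Random speckle covers the whole image, including the flat background.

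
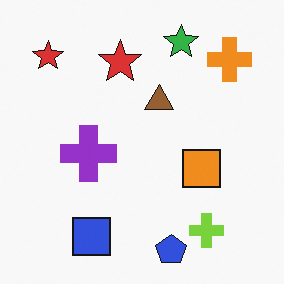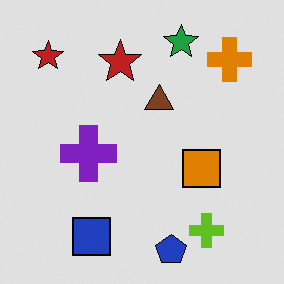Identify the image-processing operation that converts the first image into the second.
The image was posterized to a reduced palette.

Each flat color has snapped to a coarser quantized level — most visibly, the near-white background has dropped to a flat grey.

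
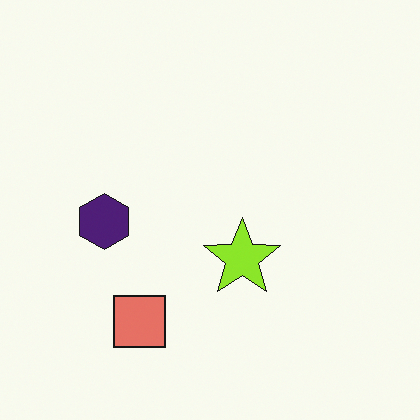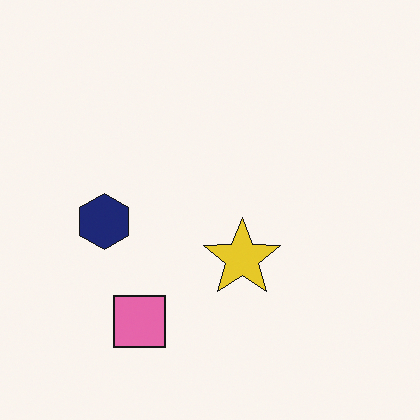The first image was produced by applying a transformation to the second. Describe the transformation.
The transformation is: hue-shifted slightly.

Every shape's color has rotated by the same amount around the hue wheel — a uniform hue shift.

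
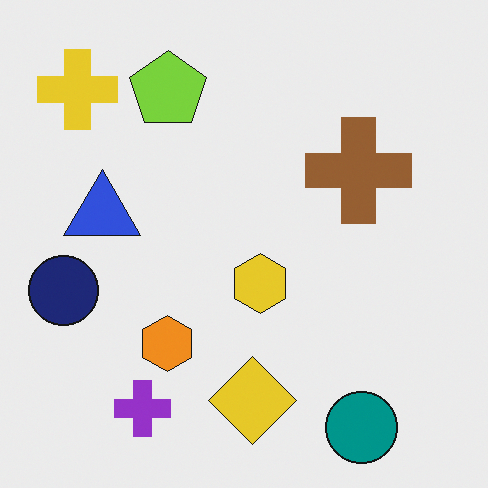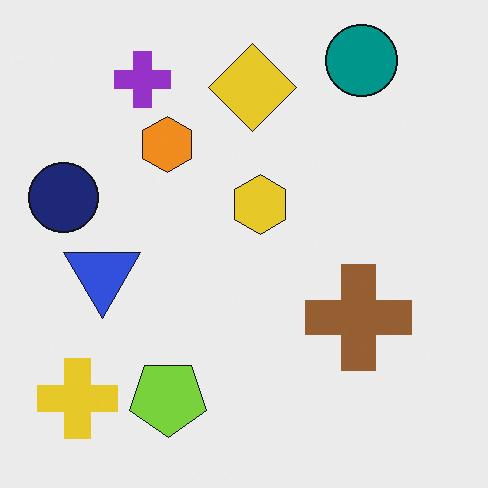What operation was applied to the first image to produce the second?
Flipped vertically (top ↔ bottom).

The teal circle is in the bottom-right of the first image and the top-right of the second — shapes on opposite sides of the horizontal midline have swapped in a mirror flip.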